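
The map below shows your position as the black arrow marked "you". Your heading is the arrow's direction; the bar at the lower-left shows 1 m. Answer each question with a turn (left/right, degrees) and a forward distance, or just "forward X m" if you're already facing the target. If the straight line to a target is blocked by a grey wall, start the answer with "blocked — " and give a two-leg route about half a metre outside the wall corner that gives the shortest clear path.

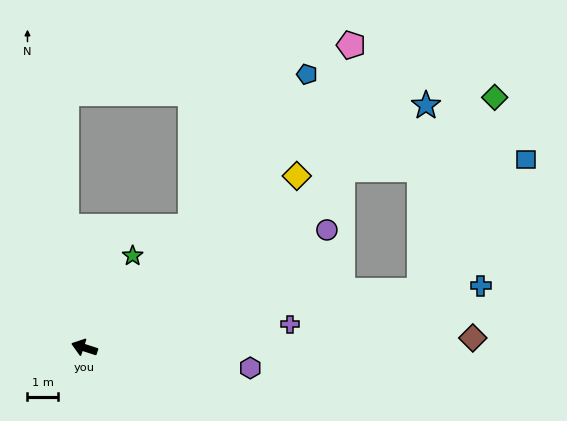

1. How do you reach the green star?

turn right 100°, forward 3.4 m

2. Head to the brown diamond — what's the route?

turn right 161°, forward 12.6 m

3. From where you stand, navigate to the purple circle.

turn right 136°, forward 8.8 m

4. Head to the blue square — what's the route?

blocked — turn right 127°, forward 10.2 m, then turn right 32°, forward 6.0 m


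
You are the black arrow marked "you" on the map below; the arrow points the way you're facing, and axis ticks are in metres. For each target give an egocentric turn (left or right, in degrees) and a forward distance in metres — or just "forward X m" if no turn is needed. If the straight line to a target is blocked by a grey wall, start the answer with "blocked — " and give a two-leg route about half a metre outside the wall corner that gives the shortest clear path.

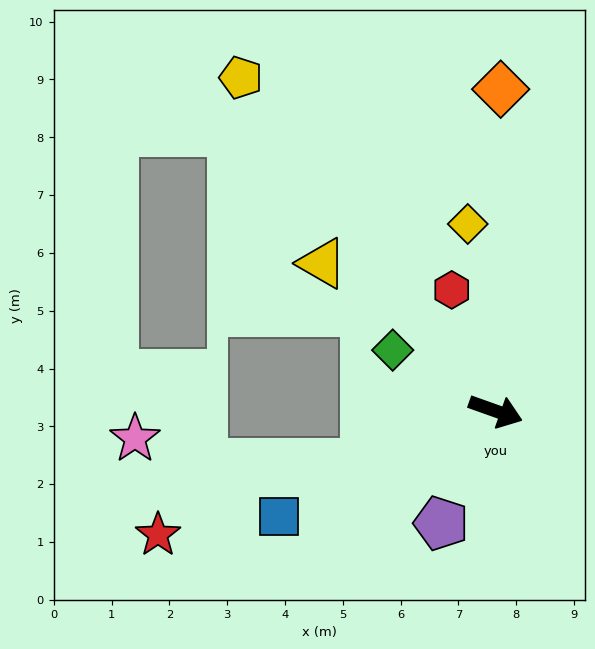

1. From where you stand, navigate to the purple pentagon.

turn right 96°, forward 2.2 m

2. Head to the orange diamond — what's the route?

turn left 109°, forward 5.6 m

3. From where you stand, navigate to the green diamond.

turn left 169°, forward 2.1 m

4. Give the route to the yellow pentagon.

turn left 147°, forward 7.3 m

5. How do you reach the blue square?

turn right 134°, forward 4.2 m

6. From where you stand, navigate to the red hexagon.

turn left 130°, forward 2.2 m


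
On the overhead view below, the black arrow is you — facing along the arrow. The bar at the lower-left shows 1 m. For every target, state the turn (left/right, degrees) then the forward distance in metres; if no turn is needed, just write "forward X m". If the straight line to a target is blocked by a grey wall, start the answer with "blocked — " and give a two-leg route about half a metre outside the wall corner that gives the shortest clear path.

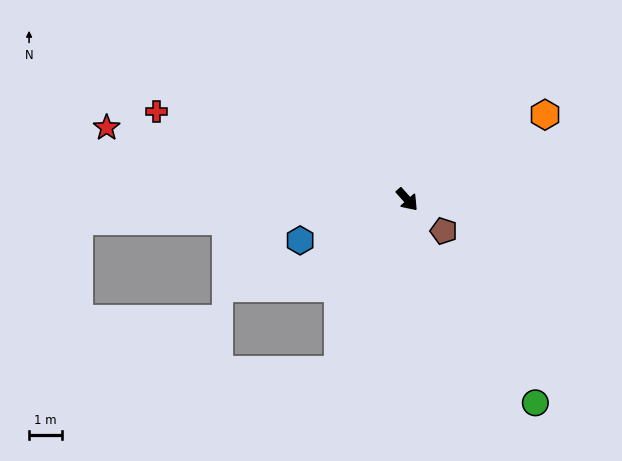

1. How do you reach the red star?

turn right 145°, forward 9.4 m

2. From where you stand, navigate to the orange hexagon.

turn left 80°, forward 4.9 m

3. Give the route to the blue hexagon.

turn right 111°, forward 3.5 m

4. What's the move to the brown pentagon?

turn left 7°, forward 1.5 m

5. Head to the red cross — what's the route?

turn right 151°, forward 8.1 m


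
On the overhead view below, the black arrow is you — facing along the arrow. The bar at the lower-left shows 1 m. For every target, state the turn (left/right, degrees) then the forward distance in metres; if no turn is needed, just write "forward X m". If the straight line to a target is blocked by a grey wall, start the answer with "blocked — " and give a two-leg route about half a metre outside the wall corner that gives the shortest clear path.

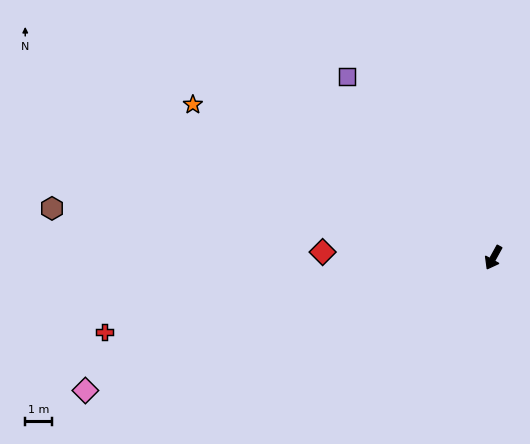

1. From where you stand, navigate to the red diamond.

turn right 63°, forward 6.3 m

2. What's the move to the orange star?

turn right 88°, forward 12.4 m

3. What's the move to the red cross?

turn right 50°, forward 14.5 m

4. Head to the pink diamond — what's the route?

turn right 43°, forward 15.7 m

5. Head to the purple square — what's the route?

turn right 112°, forward 8.5 m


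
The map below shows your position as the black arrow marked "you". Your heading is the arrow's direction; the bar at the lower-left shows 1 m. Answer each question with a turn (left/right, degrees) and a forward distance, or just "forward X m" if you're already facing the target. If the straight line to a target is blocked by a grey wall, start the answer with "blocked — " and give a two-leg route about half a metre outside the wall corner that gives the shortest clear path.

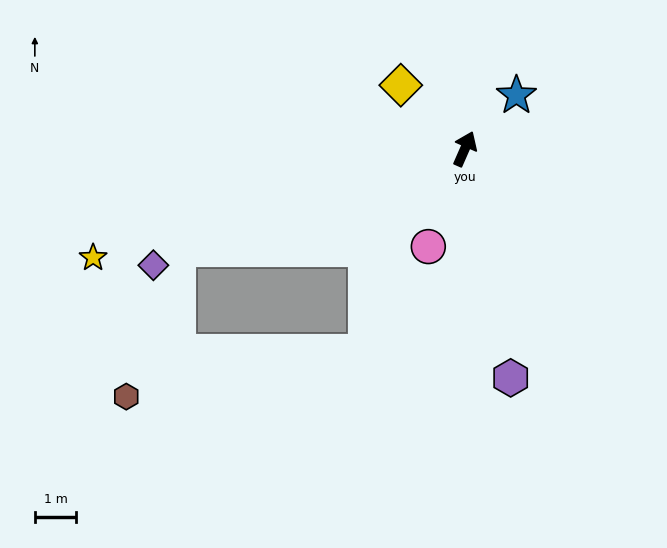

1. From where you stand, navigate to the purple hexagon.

turn right 145°, forward 5.6 m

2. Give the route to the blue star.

turn right 20°, forward 1.8 m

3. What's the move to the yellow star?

turn left 130°, forward 9.3 m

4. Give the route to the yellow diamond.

turn left 69°, forward 2.2 m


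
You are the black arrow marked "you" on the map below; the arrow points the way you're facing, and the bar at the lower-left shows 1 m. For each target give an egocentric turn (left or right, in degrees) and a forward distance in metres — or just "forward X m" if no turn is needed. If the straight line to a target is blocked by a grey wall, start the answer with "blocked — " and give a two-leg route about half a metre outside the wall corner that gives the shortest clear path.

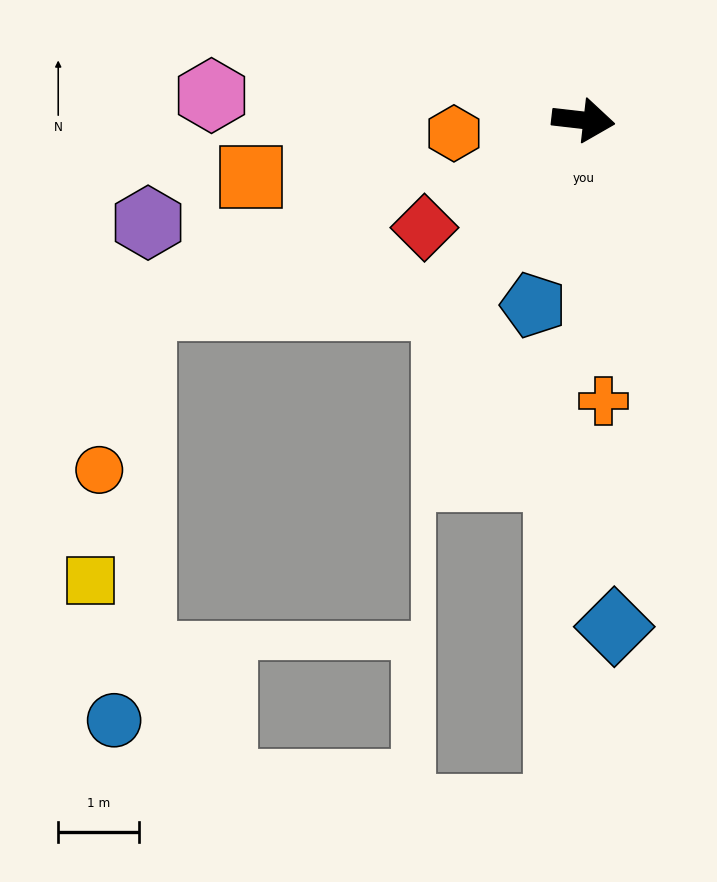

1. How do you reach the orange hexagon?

turn right 168°, forward 1.6 m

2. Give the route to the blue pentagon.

turn right 99°, forward 2.4 m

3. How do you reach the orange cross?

turn right 79°, forward 3.5 m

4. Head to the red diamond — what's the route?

turn right 139°, forward 2.4 m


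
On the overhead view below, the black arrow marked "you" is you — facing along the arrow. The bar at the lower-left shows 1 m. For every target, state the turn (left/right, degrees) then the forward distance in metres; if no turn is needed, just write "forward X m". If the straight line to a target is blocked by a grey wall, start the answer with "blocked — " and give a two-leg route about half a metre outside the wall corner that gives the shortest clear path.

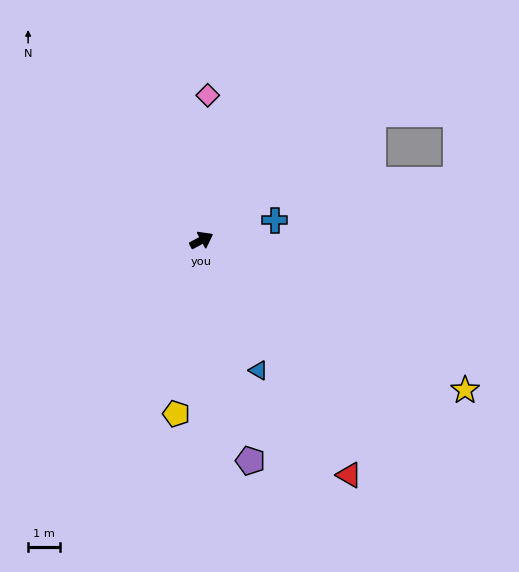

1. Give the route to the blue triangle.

turn right 95°, forward 4.5 m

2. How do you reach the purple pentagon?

turn right 106°, forward 7.1 m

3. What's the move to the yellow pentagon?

turn right 126°, forward 5.5 m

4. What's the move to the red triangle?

turn right 86°, forward 8.7 m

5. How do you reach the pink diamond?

turn left 59°, forward 4.6 m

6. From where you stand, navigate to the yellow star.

turn right 58°, forward 9.5 m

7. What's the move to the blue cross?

turn right 13°, forward 2.4 m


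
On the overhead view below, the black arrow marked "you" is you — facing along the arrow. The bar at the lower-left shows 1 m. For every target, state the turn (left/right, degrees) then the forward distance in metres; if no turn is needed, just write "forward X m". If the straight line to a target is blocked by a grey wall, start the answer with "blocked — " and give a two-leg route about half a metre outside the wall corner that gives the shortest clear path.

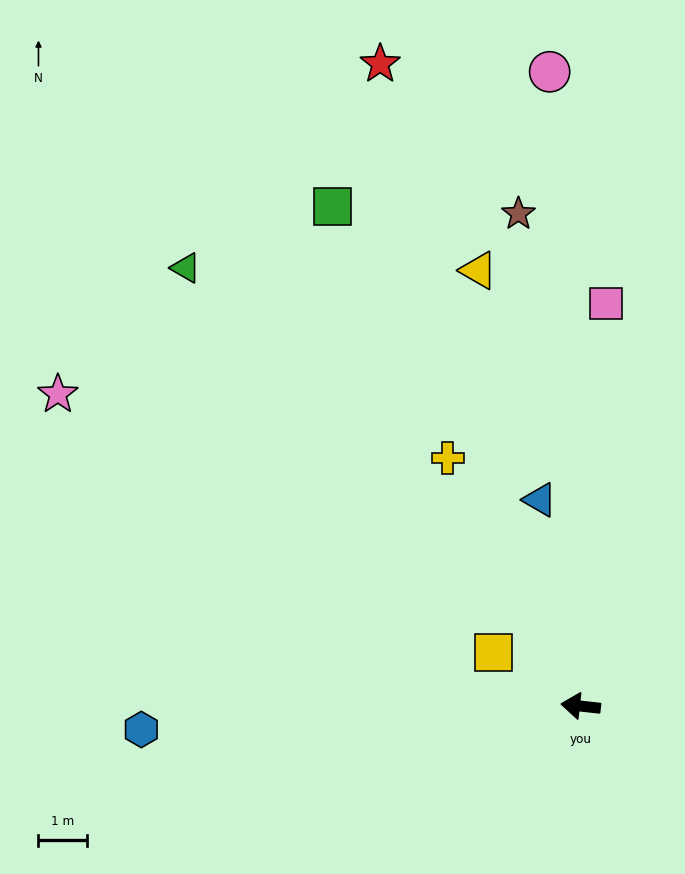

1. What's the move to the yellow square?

turn right 25°, forward 2.1 m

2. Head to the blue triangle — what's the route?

turn right 73°, forward 4.4 m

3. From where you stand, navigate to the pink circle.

turn right 81°, forward 13.2 m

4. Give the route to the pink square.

turn right 87°, forward 8.4 m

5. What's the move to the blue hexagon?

turn left 9°, forward 9.1 m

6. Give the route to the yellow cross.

turn right 56°, forward 5.8 m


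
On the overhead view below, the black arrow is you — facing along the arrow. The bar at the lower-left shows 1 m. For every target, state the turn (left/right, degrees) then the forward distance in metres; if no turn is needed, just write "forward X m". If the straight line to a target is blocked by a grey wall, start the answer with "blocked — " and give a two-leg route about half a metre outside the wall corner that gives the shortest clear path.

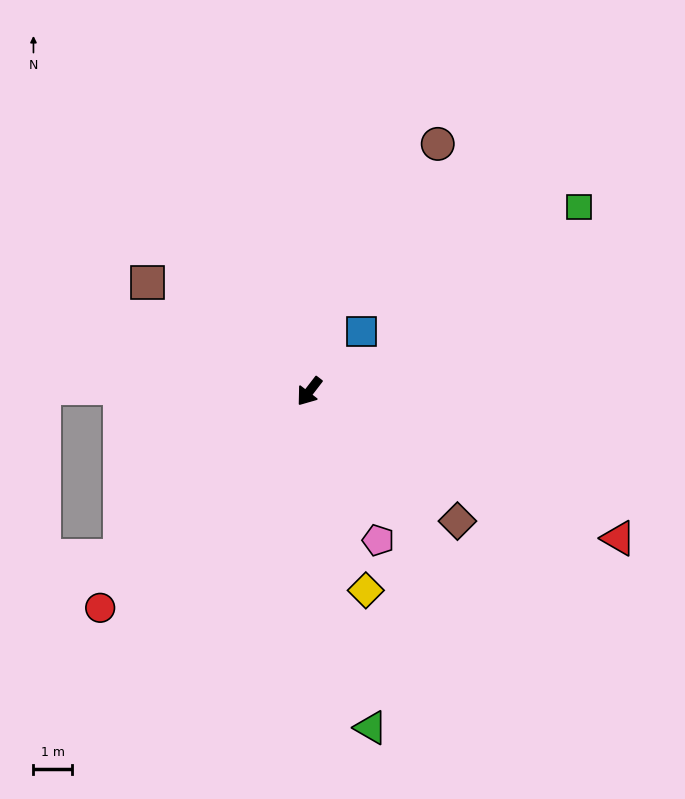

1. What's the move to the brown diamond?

turn left 86°, forward 5.0 m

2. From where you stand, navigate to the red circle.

turn right 6°, forward 7.7 m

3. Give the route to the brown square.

turn right 86°, forward 5.0 m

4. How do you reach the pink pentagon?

turn left 62°, forward 4.2 m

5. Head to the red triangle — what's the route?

turn left 102°, forward 8.8 m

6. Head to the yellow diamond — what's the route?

turn left 53°, forward 5.3 m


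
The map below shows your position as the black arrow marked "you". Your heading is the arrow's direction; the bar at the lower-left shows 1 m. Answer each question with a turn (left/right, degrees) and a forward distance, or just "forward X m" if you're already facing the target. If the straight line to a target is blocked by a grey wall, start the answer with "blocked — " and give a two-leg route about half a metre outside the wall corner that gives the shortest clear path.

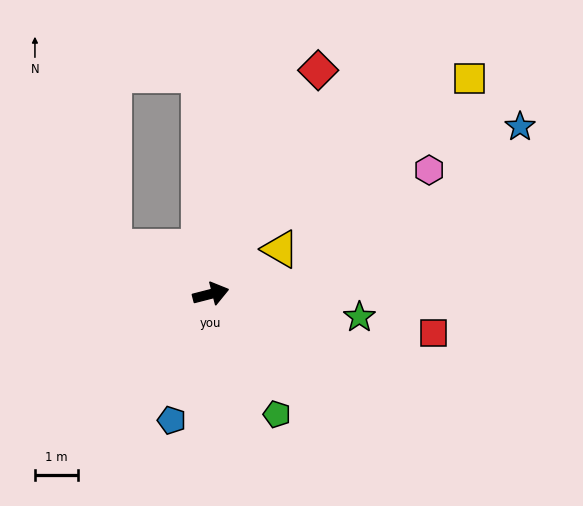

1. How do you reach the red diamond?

turn left 50°, forward 5.8 m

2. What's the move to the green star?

turn right 23°, forward 3.5 m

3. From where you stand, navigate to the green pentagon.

turn right 76°, forward 3.2 m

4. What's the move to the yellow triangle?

turn left 18°, forward 1.9 m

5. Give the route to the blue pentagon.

turn right 122°, forward 3.1 m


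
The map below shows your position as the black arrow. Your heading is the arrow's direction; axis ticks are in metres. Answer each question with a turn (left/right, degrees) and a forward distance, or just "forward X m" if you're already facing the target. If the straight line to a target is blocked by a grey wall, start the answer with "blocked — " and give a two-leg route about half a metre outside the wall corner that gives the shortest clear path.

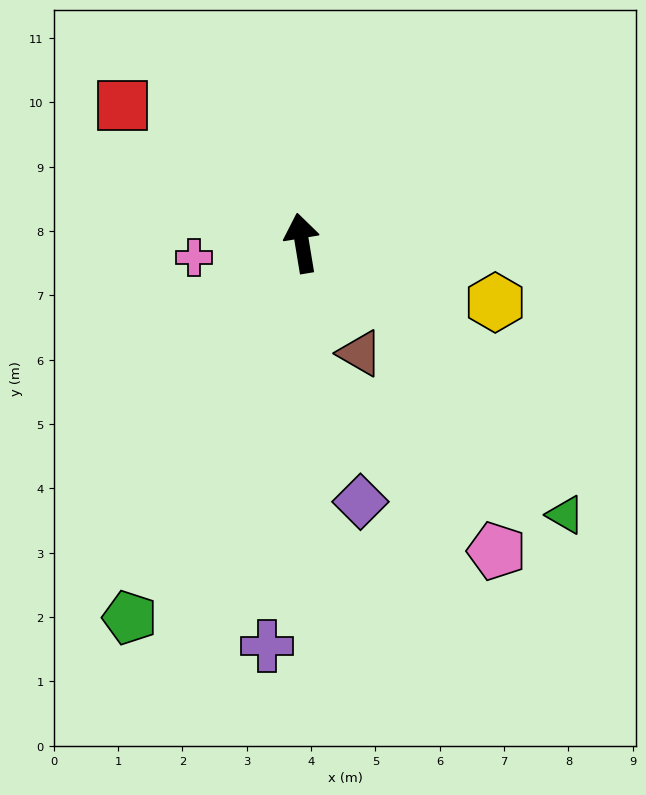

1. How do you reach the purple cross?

turn left 166°, forward 6.3 m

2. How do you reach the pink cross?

turn left 88°, forward 1.7 m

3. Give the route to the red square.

turn left 43°, forward 3.5 m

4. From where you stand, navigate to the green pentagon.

turn left 146°, forward 6.4 m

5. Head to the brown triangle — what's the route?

turn right 162°, forward 1.9 m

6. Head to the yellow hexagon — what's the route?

turn right 116°, forward 3.1 m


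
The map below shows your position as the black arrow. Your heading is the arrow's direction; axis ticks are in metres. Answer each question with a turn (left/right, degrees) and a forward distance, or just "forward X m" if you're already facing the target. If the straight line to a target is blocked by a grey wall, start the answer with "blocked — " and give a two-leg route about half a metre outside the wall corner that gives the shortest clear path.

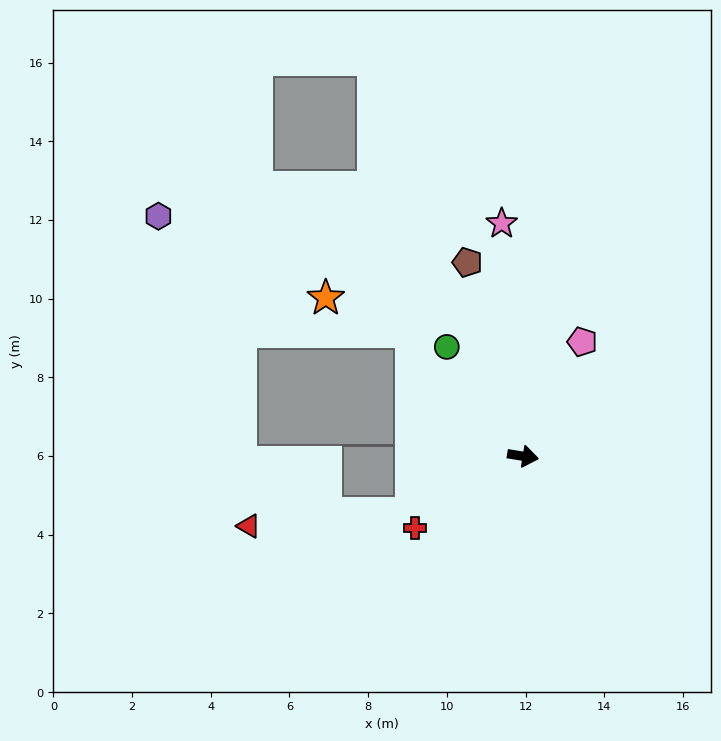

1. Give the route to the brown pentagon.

turn left 115°, forward 5.1 m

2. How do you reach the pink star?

turn left 104°, forward 5.9 m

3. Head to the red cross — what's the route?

turn right 137°, forward 3.3 m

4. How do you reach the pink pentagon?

turn left 72°, forward 3.3 m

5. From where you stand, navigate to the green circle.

turn left 134°, forward 3.4 m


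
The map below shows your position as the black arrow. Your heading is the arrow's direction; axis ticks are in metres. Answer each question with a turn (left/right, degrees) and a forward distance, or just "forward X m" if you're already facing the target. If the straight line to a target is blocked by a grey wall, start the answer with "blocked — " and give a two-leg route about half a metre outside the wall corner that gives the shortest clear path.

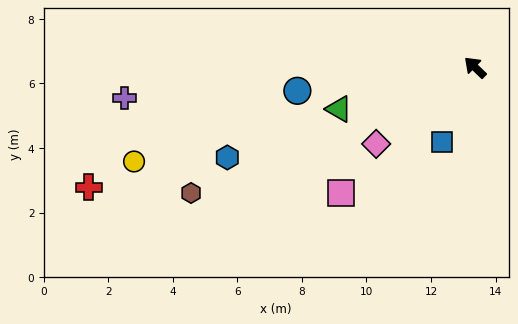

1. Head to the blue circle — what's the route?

turn left 51°, forward 5.6 m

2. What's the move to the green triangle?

turn left 61°, forward 4.4 m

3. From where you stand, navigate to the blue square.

turn left 110°, forward 2.5 m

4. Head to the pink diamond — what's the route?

turn left 82°, forward 3.9 m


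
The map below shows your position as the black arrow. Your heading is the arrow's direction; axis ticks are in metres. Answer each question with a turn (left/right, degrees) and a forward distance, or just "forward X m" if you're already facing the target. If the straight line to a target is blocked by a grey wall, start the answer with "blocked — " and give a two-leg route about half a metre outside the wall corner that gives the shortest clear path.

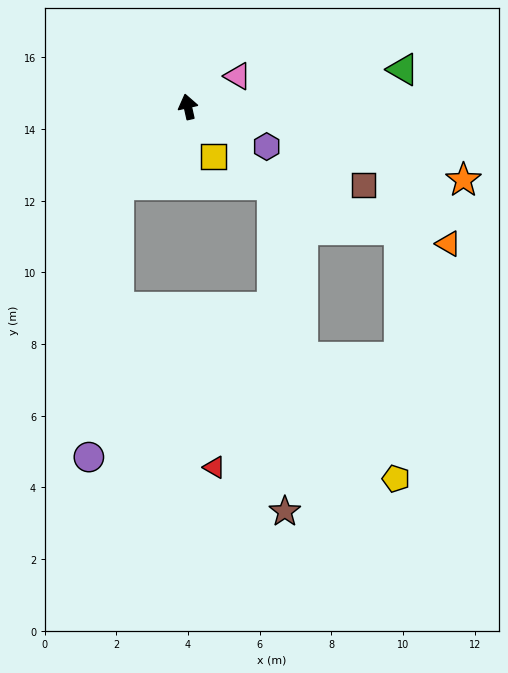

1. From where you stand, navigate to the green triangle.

turn right 93°, forward 6.1 m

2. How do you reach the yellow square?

turn right 166°, forward 1.6 m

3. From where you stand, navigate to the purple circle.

blocked — turn left 126°, forward 2.9 m, then turn left 35°, forward 7.6 m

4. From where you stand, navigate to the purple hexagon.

turn right 129°, forward 2.5 m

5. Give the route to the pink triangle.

turn right 71°, forward 1.6 m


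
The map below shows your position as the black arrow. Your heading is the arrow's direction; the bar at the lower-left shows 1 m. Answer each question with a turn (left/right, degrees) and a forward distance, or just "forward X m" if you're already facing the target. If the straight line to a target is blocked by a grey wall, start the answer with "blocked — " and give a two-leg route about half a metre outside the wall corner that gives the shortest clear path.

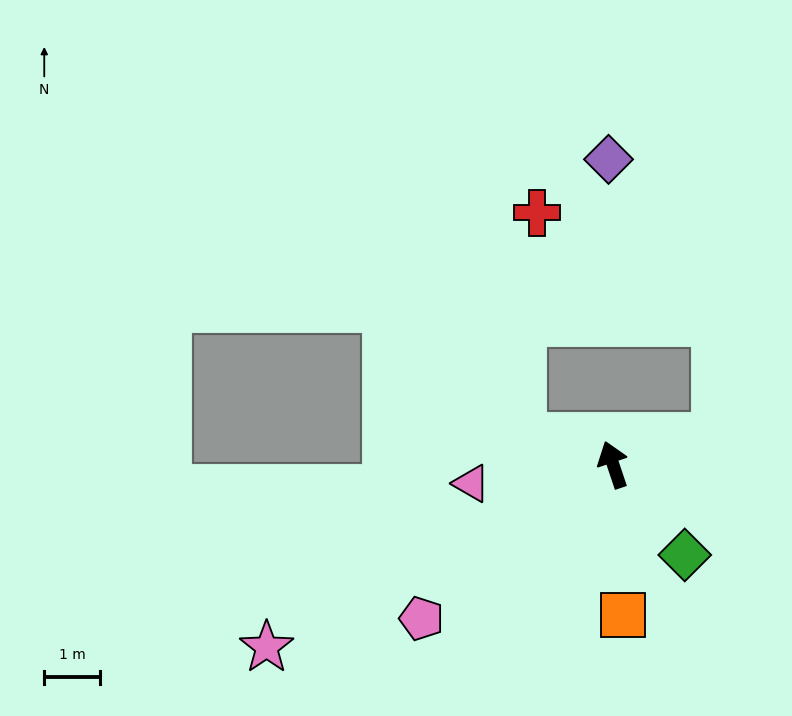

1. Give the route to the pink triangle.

turn left 79°, forward 2.6 m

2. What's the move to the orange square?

turn left 165°, forward 2.7 m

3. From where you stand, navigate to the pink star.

turn left 99°, forward 7.1 m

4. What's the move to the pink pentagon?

turn left 110°, forward 4.4 m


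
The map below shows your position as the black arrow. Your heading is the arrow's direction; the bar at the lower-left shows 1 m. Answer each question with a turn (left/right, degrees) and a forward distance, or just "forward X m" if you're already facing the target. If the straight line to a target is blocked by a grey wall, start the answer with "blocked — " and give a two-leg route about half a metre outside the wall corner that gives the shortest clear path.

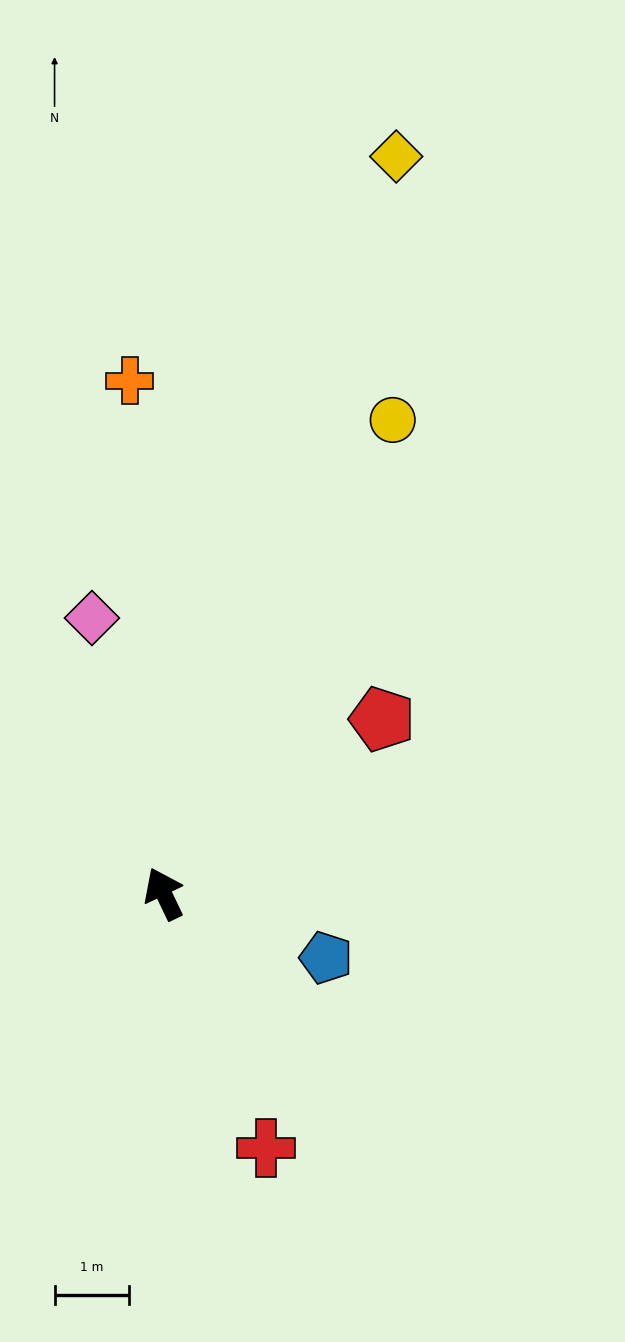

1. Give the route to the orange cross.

turn right 22°, forward 6.9 m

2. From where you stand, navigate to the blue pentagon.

turn right 137°, forward 2.3 m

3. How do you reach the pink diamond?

turn right 11°, forward 3.8 m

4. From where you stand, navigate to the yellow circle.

turn right 51°, forward 7.0 m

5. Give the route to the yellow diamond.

turn right 43°, forward 10.3 m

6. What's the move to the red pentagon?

turn right 77°, forward 3.7 m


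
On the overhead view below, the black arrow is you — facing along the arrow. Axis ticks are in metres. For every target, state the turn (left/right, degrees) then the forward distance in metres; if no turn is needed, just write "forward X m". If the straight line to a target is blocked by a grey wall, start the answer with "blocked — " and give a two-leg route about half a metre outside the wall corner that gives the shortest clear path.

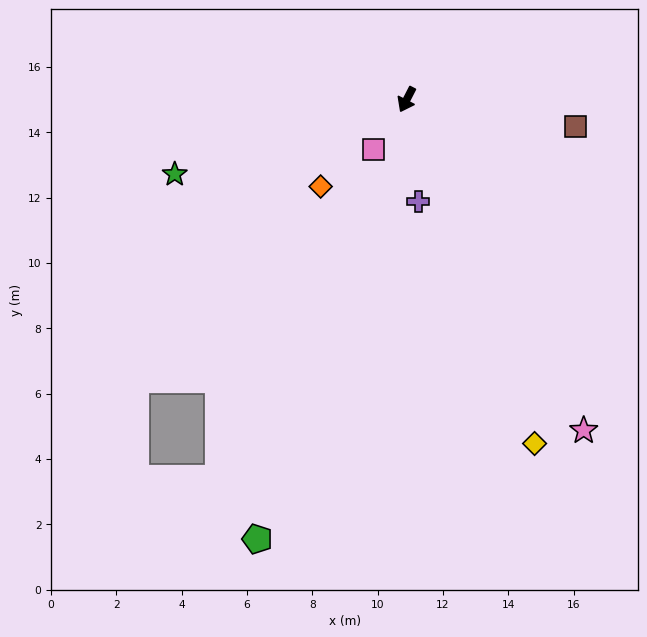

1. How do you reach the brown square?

turn left 108°, forward 5.2 m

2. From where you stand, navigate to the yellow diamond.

turn left 48°, forward 11.2 m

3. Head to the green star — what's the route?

turn right 45°, forward 7.5 m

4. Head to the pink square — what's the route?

turn right 6°, forward 1.8 m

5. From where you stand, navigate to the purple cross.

turn left 34°, forward 3.1 m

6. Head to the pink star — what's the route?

turn left 55°, forward 11.5 m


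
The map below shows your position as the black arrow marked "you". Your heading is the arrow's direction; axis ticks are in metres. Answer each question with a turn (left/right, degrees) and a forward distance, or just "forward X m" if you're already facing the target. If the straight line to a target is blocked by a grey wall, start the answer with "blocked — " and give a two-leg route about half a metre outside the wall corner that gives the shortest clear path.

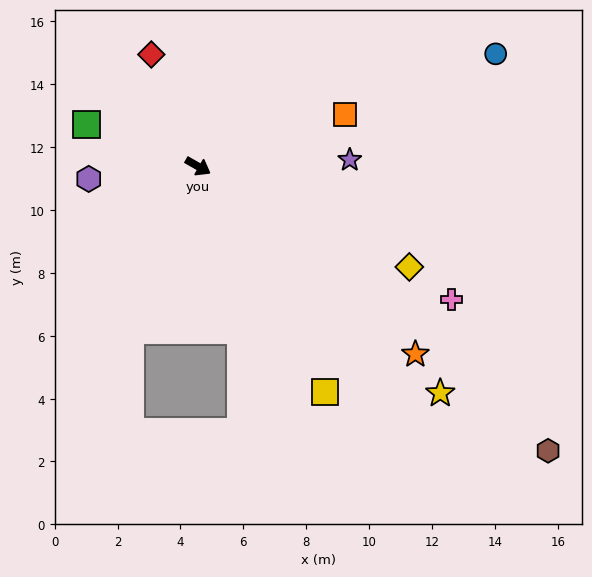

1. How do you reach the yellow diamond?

turn left 4°, forward 7.4 m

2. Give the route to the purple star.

turn left 32°, forward 4.8 m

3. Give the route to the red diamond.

turn left 142°, forward 3.9 m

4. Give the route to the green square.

turn right 171°, forward 3.8 m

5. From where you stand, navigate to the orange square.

turn left 49°, forward 5.0 m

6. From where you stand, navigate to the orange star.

turn right 11°, forward 9.1 m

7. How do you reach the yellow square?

turn right 31°, forward 8.2 m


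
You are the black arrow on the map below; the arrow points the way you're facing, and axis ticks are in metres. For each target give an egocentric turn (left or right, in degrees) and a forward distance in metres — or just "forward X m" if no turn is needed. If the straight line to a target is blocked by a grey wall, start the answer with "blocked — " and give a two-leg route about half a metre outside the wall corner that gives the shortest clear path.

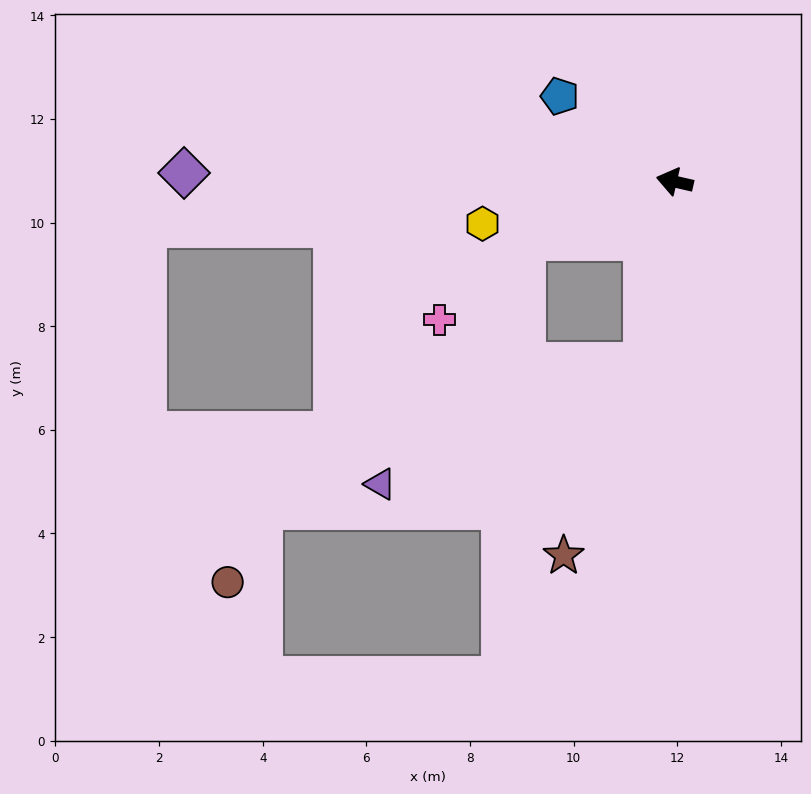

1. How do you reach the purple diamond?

turn left 12°, forward 9.5 m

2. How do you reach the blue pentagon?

turn right 24°, forward 2.8 m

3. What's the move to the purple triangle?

blocked — turn left 34°, forward 3.1 m, then turn left 39°, forward 5.5 m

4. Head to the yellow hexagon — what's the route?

turn left 25°, forward 3.8 m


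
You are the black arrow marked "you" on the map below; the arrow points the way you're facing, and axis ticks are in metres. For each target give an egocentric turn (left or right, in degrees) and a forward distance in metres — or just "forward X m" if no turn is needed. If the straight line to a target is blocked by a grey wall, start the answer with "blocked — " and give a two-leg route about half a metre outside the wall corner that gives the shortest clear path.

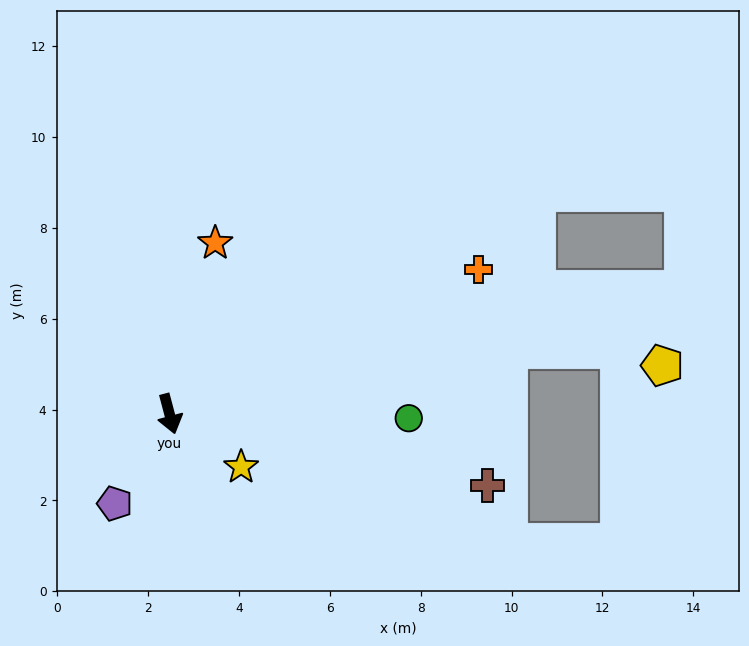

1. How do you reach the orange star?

turn left 150°, forward 3.9 m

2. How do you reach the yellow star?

turn left 39°, forward 2.0 m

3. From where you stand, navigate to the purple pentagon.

turn right 46°, forward 2.3 m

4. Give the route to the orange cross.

turn left 100°, forward 7.5 m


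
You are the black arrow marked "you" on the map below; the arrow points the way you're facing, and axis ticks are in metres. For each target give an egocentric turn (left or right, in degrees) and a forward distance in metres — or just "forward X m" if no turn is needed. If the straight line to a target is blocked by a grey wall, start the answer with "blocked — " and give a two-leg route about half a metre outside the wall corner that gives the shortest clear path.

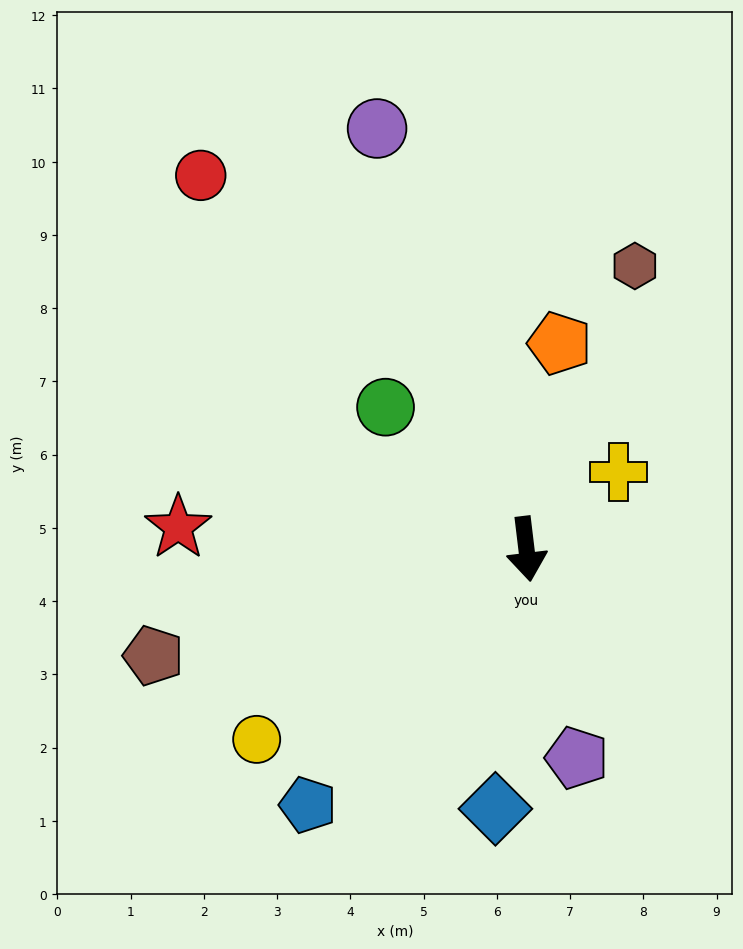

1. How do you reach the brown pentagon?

turn right 81°, forward 5.3 m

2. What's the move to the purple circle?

turn right 167°, forward 6.1 m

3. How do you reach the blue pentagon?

turn right 47°, forward 4.6 m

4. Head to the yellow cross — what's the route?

turn left 123°, forward 1.6 m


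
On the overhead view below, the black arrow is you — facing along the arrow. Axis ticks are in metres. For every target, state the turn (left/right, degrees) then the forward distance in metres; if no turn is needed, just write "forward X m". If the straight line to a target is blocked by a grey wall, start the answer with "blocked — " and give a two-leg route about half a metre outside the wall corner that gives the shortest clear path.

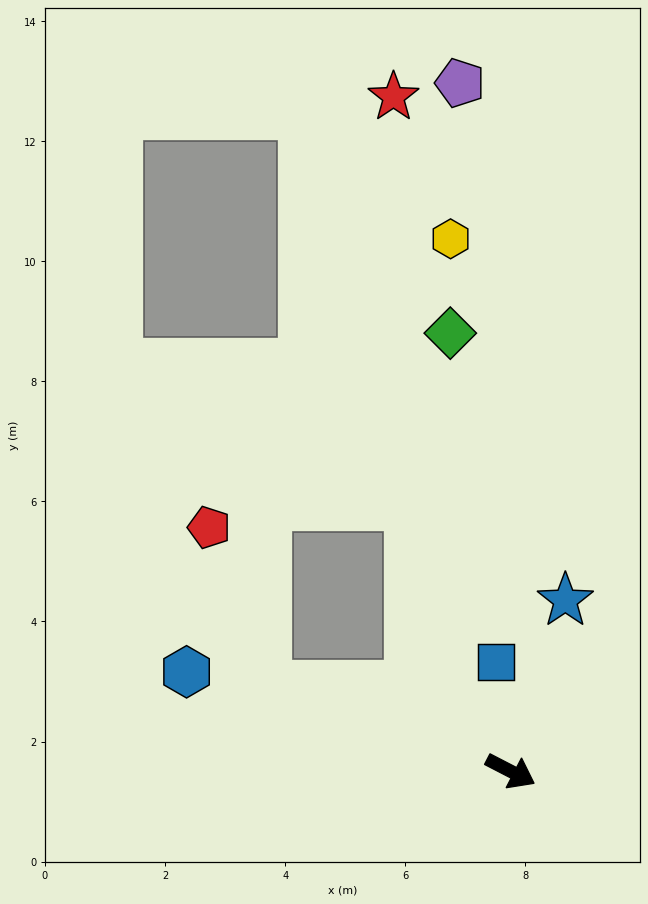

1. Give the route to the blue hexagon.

turn right 170°, forward 5.6 m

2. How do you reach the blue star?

turn left 100°, forward 3.0 m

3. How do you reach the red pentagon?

blocked — turn right 172°, forward 4.3 m, then turn right 51°, forward 2.8 m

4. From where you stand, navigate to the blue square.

turn left 125°, forward 1.8 m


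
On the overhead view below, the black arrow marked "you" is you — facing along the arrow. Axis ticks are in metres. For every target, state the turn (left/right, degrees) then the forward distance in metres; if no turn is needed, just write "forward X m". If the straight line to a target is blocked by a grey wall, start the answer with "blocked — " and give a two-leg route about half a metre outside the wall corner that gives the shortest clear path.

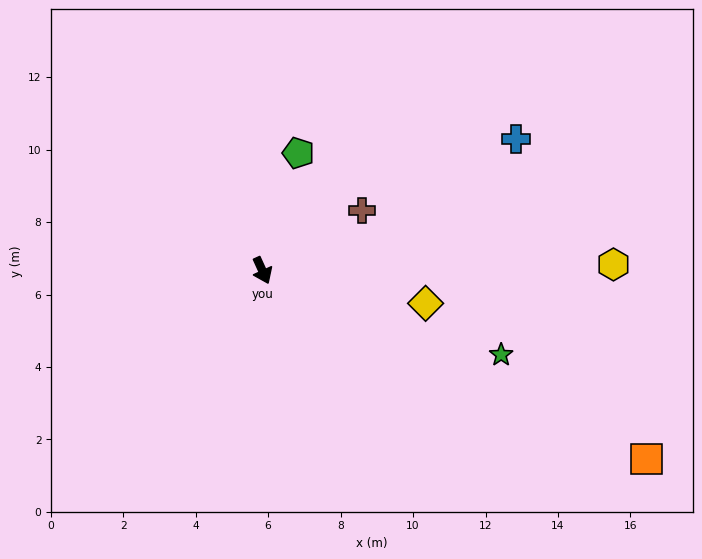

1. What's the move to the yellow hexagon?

turn left 67°, forward 9.7 m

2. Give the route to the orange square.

turn left 39°, forward 11.8 m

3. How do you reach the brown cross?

turn left 97°, forward 3.2 m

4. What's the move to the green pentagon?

turn left 139°, forward 3.4 m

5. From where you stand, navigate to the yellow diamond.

turn left 54°, forward 4.6 m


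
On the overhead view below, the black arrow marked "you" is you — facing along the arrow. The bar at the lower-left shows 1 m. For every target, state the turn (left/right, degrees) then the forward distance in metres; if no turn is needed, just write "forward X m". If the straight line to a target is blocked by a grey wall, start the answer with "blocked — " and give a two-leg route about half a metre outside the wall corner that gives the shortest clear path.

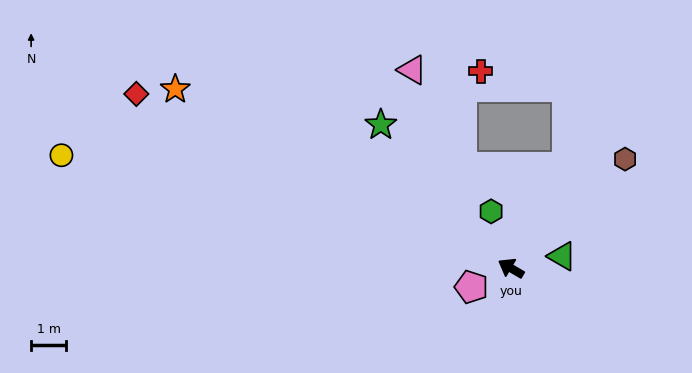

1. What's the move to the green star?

turn right 17°, forward 5.5 m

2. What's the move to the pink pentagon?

turn left 56°, forward 1.2 m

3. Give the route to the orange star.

turn left 2°, forward 10.8 m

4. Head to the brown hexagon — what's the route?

turn right 106°, forward 4.5 m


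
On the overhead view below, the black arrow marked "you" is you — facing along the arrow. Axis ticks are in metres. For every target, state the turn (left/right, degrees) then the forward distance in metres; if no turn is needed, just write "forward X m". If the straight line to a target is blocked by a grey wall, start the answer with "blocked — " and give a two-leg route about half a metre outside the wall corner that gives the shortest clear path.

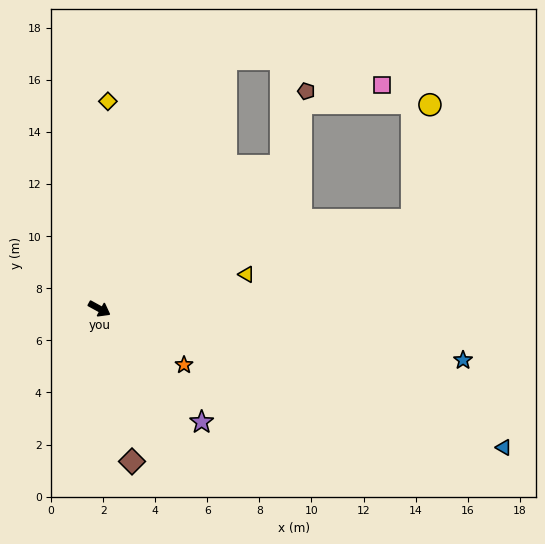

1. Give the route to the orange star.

turn right 5°, forward 3.9 m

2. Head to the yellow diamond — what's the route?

turn left 116°, forward 8.0 m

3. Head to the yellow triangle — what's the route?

turn left 42°, forward 5.8 m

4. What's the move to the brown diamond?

turn right 49°, forward 6.0 m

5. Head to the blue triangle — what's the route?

turn left 10°, forward 16.4 m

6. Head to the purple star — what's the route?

turn right 19°, forward 5.9 m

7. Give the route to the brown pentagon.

blocked — turn left 67°, forward 8.9 m, then turn left 33°, forward 3.0 m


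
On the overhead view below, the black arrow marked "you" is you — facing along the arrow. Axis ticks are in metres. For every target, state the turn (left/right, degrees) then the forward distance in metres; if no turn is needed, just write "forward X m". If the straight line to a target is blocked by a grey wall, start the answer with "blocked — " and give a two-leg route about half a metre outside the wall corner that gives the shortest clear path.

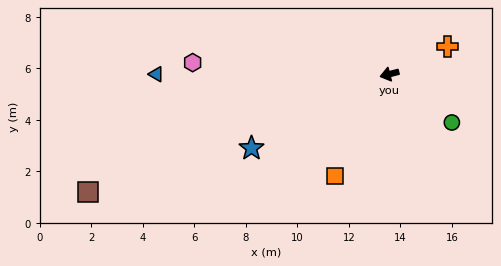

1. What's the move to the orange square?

turn left 48°, forward 4.5 m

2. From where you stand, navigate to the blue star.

turn left 14°, forward 6.1 m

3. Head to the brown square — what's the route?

turn left 7°, forward 12.6 m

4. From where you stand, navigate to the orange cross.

turn right 169°, forward 2.5 m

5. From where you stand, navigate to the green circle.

turn left 128°, forward 3.1 m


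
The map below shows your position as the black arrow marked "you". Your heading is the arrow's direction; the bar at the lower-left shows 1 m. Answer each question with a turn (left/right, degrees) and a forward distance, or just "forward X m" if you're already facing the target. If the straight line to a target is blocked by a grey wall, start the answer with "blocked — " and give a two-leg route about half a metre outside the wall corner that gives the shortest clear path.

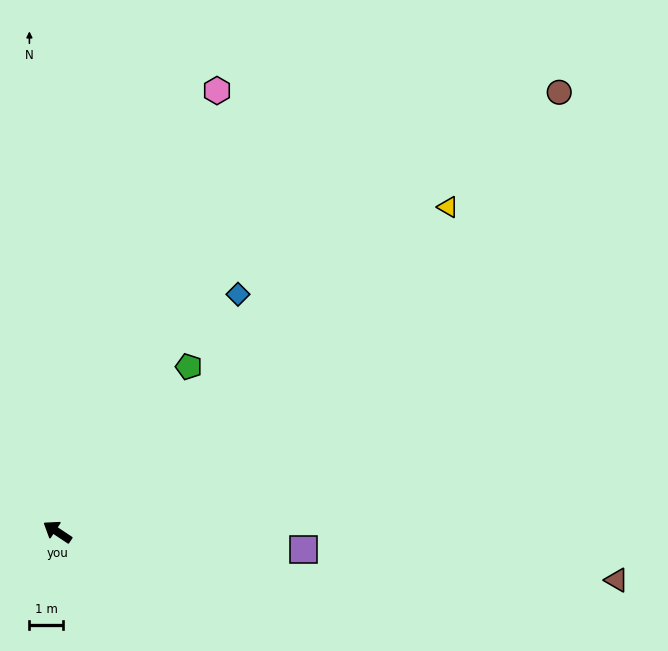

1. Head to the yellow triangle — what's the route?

turn right 107°, forward 15.3 m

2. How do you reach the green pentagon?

turn right 95°, forward 6.4 m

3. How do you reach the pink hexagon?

turn right 76°, forward 14.1 m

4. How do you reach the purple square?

turn right 150°, forward 7.4 m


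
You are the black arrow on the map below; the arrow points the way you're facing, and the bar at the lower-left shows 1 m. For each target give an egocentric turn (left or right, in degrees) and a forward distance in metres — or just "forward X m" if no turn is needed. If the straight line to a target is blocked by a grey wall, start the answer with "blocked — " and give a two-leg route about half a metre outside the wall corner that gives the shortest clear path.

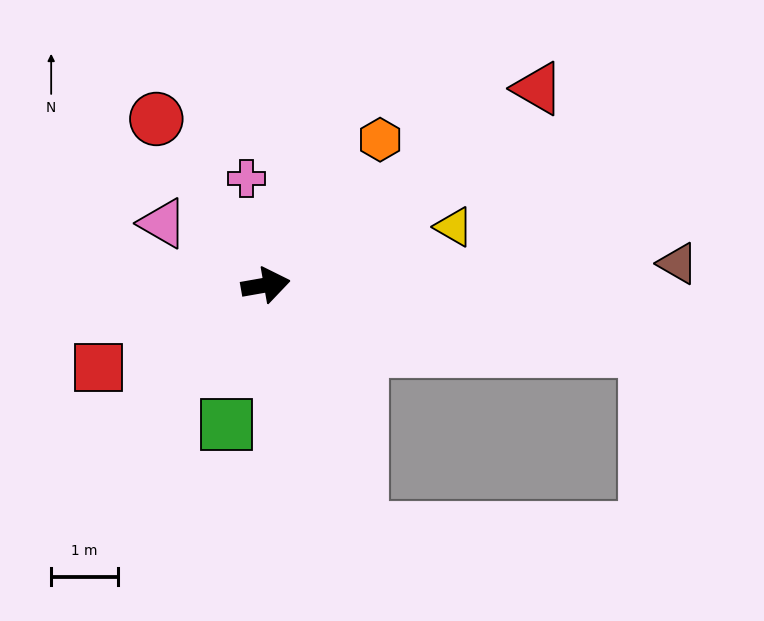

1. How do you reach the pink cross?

turn left 90°, forward 1.6 m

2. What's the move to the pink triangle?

turn left 139°, forward 1.8 m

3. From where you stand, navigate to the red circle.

turn left 113°, forward 3.0 m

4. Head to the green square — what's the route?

turn right 116°, forward 2.2 m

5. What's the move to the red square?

turn right 164°, forward 2.8 m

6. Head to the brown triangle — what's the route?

turn right 7°, forward 6.2 m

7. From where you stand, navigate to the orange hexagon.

turn left 42°, forward 2.8 m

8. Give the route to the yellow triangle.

turn left 7°, forward 2.9 m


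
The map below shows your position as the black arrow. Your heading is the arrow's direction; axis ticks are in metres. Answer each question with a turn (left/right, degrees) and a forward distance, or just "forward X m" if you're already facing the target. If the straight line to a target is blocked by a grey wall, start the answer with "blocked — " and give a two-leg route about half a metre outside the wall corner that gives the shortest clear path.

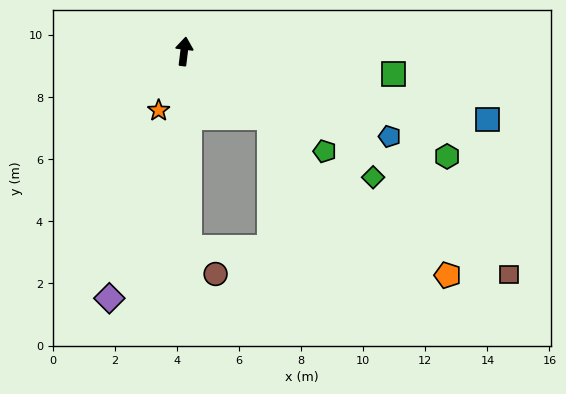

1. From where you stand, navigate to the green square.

turn right 89°, forward 6.8 m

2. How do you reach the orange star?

turn left 164°, forward 2.1 m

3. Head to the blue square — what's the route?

turn right 96°, forward 10.0 m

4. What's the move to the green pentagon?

turn right 118°, forward 5.6 m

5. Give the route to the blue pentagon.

turn right 106°, forward 7.2 m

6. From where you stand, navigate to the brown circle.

blocked — turn right 172°, forward 6.3 m, then turn left 44°, forward 1.2 m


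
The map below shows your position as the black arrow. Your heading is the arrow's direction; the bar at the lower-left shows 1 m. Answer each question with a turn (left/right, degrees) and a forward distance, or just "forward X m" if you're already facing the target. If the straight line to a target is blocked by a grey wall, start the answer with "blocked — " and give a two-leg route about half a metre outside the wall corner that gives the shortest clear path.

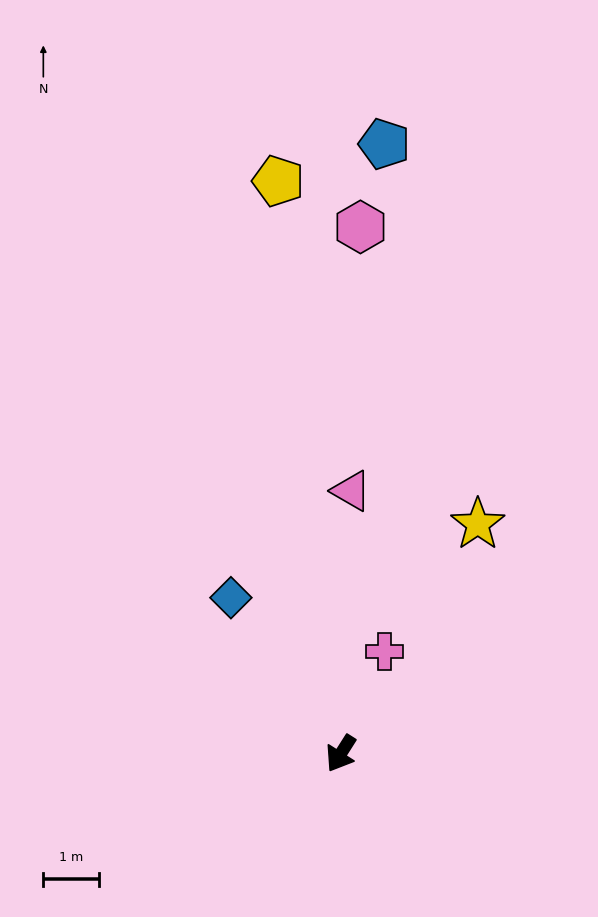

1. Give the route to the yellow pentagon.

turn right 141°, forward 10.4 m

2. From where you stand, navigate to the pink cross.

turn right 171°, forward 2.0 m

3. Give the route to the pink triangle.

turn right 150°, forward 4.7 m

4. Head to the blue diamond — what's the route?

turn right 113°, forward 3.4 m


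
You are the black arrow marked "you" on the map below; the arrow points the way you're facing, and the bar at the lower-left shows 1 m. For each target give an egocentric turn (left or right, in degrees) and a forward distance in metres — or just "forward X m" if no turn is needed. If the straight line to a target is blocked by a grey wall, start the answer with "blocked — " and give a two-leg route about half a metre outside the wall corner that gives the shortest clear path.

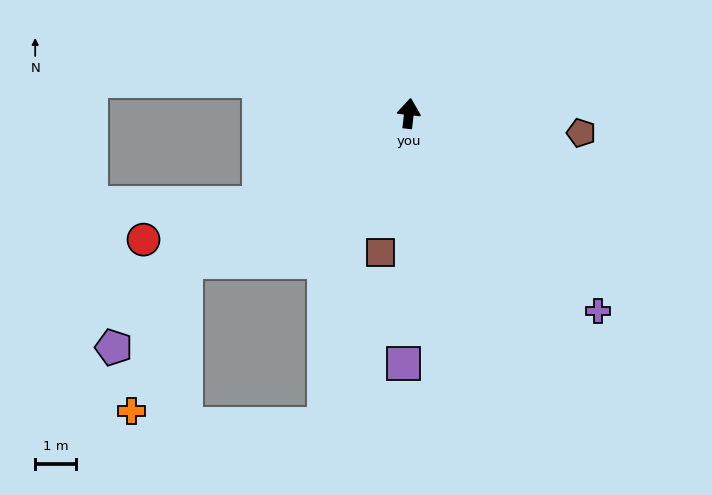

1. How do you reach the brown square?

turn left 175°, forward 3.5 m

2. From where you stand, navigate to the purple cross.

turn right 130°, forward 6.7 m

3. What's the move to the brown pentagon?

turn right 90°, forward 4.2 m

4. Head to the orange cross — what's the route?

blocked — turn left 130°, forward 6.5 m, then turn left 37°, forward 3.9 m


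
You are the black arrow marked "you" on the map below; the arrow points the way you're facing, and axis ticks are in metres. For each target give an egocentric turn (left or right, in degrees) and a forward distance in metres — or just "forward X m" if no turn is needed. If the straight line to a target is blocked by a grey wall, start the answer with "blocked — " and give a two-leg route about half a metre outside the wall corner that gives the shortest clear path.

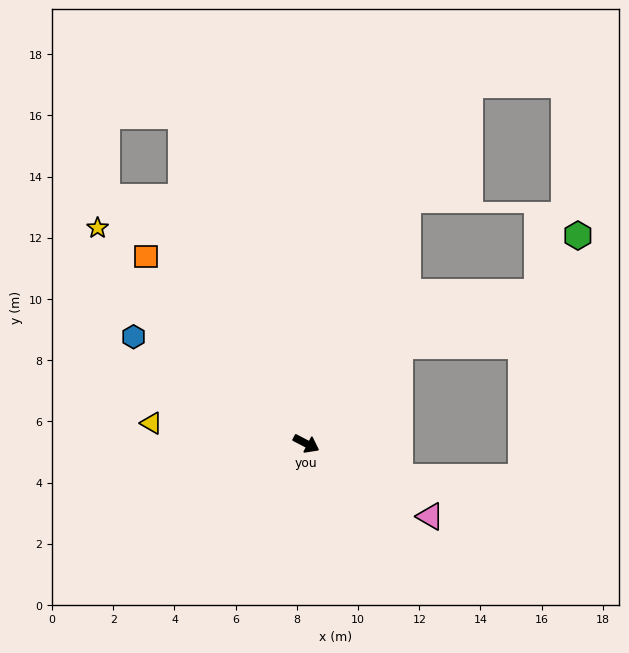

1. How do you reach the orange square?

turn left 158°, forward 8.1 m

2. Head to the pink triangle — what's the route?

turn right 3°, forward 4.7 m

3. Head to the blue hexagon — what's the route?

turn left 176°, forward 6.6 m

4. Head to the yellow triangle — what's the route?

turn right 160°, forward 5.1 m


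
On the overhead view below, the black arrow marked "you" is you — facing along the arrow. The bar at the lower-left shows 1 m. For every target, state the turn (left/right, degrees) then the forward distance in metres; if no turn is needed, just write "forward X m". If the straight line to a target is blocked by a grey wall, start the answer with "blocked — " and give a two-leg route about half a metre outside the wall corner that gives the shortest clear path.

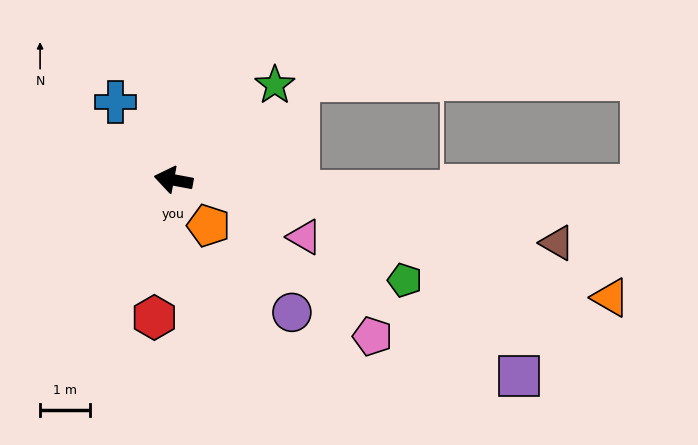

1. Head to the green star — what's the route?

turn right 126°, forward 2.8 m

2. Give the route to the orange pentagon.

turn left 138°, forward 1.1 m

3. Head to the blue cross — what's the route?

turn right 43°, forward 1.9 m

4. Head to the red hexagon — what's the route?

turn left 93°, forward 2.8 m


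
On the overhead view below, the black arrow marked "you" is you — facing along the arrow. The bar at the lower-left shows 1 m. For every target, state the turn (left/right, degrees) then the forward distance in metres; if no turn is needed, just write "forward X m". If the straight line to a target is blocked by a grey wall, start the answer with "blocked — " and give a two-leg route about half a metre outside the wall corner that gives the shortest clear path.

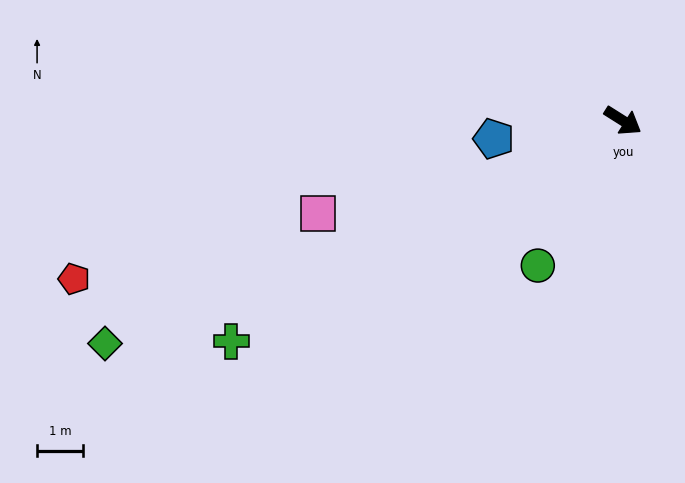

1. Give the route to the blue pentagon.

turn right 140°, forward 2.8 m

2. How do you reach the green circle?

turn right 88°, forward 3.6 m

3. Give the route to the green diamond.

turn right 124°, forward 12.2 m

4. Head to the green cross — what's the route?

turn right 118°, forward 9.7 m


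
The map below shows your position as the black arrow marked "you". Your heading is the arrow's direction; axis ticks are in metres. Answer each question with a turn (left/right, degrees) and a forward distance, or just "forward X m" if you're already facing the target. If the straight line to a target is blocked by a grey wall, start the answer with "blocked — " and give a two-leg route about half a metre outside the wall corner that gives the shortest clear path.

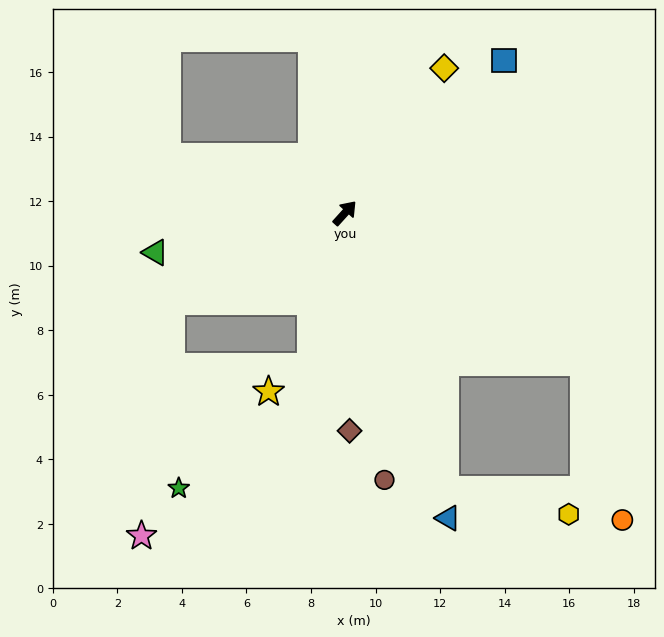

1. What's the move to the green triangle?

turn left 144°, forward 6.0 m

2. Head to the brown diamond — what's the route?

turn right 137°, forward 6.8 m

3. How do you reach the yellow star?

blocked — turn right 151°, forward 4.9 m, then turn right 46°, forward 1.5 m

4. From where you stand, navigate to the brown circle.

turn right 129°, forward 8.4 m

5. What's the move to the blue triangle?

turn right 119°, forward 10.0 m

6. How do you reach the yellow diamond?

turn left 8°, forward 5.4 m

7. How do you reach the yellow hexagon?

blocked — turn right 118°, forward 9.1 m, then turn left 59°, forward 3.9 m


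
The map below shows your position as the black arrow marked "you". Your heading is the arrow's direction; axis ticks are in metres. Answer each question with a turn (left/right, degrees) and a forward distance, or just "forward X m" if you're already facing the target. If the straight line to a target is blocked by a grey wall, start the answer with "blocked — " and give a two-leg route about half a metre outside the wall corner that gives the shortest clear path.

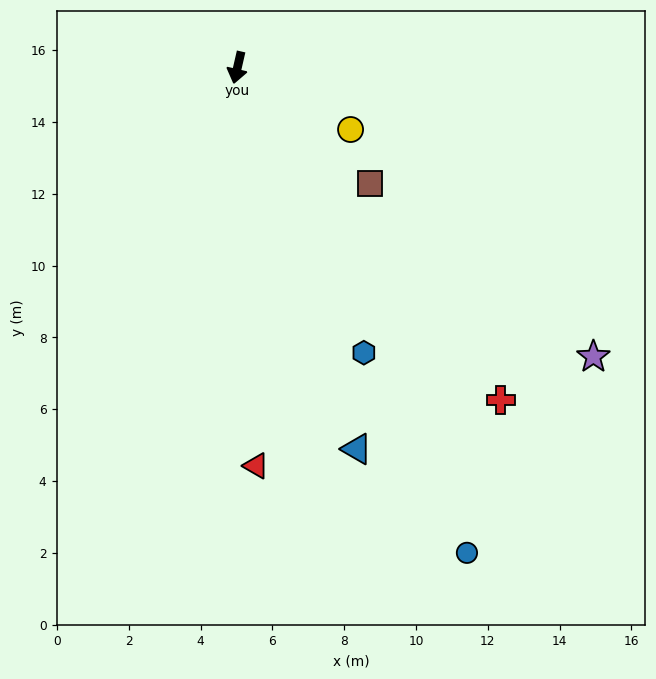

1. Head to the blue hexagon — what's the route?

turn left 37°, forward 8.7 m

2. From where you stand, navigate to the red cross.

turn left 51°, forward 11.8 m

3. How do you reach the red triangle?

turn left 16°, forward 11.1 m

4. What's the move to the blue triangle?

turn left 30°, forward 11.1 m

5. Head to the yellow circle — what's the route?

turn left 74°, forward 3.6 m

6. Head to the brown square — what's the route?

turn left 62°, forward 4.9 m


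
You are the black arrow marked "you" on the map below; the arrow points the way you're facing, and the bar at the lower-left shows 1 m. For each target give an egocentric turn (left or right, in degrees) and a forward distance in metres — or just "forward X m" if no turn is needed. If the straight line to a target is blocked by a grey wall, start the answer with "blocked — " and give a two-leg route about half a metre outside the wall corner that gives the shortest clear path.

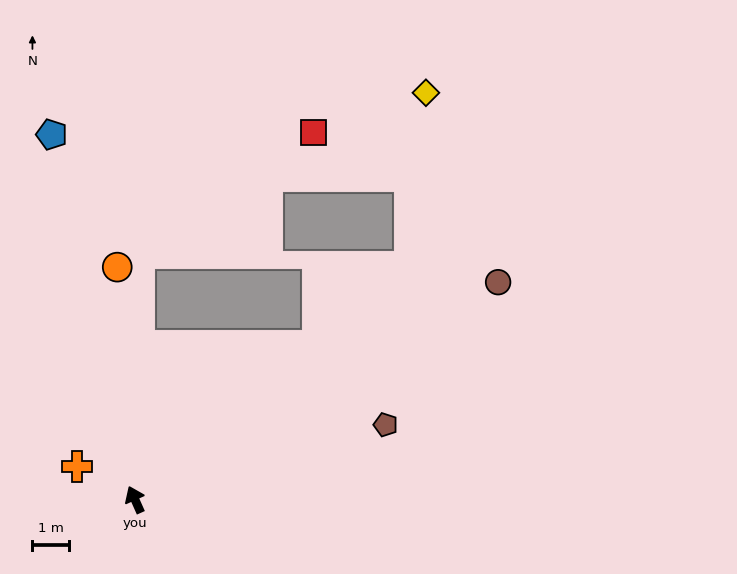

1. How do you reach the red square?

blocked — turn right 25°, forward 6.8 m, then turn right 54°, forward 5.8 m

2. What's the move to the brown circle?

turn right 83°, forward 11.7 m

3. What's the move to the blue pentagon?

turn right 11°, forward 10.3 m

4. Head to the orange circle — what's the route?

turn right 20°, forward 6.4 m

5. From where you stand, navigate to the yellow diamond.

blocked — turn right 74°, forward 9.9 m, then turn left 45°, forward 4.8 m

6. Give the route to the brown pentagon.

turn right 97°, forward 7.2 m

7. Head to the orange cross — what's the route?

turn left 36°, forward 1.8 m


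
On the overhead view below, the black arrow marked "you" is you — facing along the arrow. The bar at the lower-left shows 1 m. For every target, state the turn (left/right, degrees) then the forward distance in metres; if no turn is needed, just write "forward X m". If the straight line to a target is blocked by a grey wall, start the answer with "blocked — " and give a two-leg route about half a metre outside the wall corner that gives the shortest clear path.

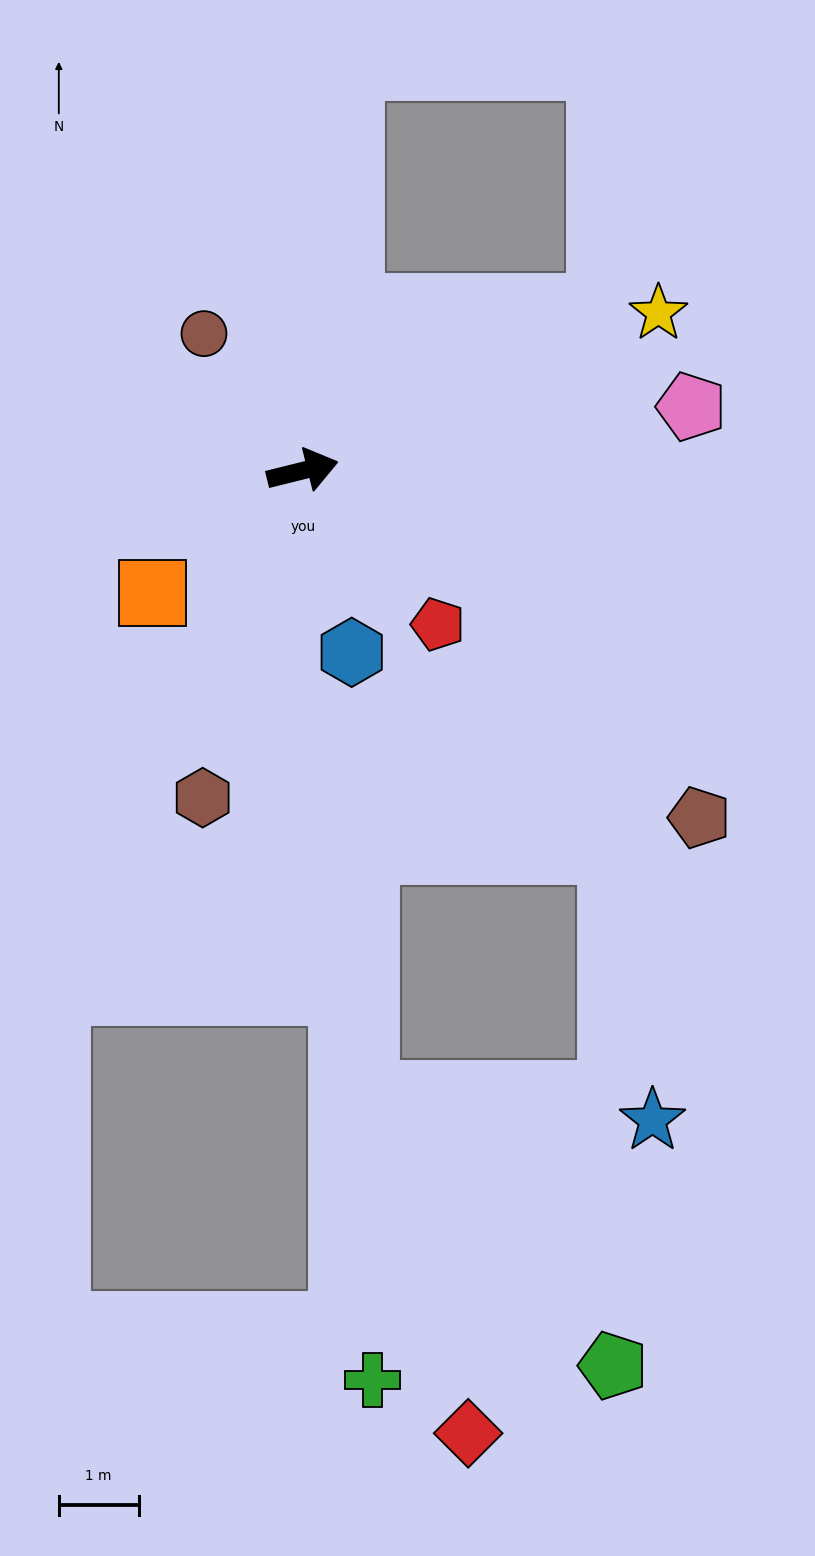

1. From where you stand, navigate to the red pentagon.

turn right 63°, forward 2.6 m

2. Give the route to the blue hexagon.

turn right 89°, forward 2.4 m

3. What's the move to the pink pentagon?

turn right 5°, forward 4.9 m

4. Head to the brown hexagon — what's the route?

turn right 121°, forward 4.3 m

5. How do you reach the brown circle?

turn left 112°, forward 2.1 m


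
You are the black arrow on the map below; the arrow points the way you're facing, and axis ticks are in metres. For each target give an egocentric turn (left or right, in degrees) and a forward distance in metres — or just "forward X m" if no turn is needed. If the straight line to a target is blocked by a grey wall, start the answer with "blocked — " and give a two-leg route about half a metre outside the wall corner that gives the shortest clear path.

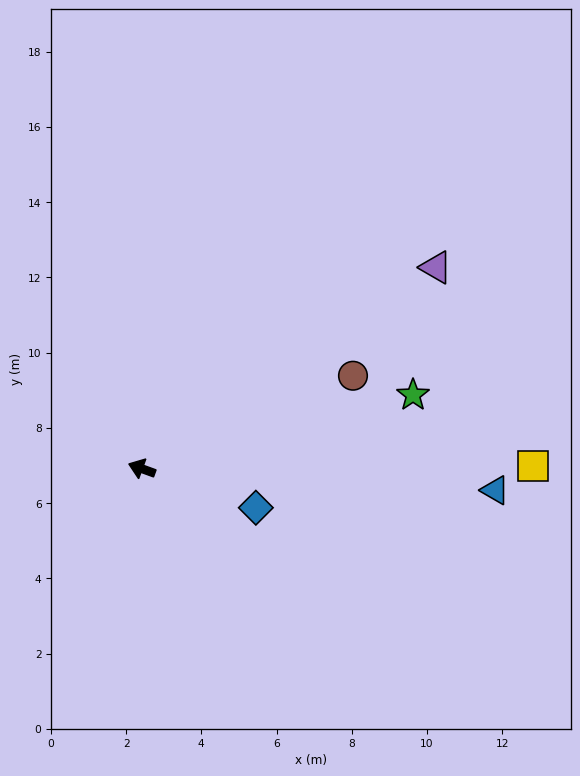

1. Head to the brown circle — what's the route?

turn right 136°, forward 6.1 m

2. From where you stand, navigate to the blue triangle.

turn right 163°, forward 9.4 m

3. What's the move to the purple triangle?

turn right 126°, forward 9.5 m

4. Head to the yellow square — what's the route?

turn right 160°, forward 10.4 m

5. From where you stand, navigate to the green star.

turn right 145°, forward 7.5 m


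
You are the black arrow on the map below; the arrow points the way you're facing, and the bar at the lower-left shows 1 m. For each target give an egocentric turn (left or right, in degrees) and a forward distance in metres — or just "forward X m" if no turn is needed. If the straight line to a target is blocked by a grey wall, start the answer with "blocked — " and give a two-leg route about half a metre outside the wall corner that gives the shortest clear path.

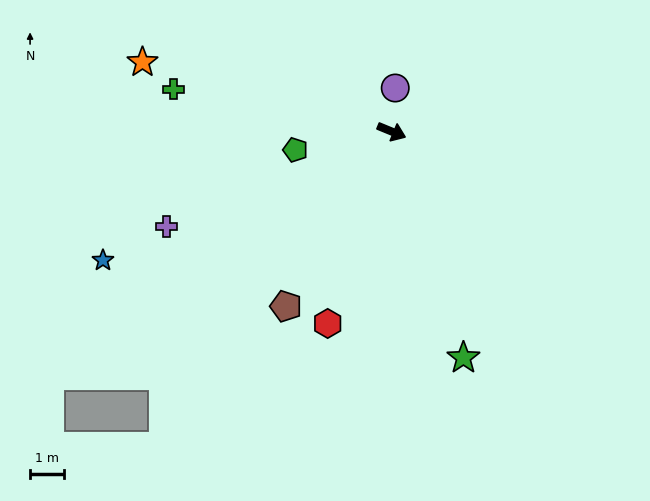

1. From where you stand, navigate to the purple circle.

turn left 108°, forward 1.3 m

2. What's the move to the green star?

turn right 50°, forward 7.1 m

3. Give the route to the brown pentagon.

turn right 99°, forward 6.1 m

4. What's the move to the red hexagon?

turn right 86°, forward 6.0 m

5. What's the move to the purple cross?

turn right 135°, forward 7.3 m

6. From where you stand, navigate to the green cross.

turn right 169°, forward 6.6 m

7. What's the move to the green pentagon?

turn right 147°, forward 2.9 m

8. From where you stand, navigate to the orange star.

turn right 173°, forward 7.7 m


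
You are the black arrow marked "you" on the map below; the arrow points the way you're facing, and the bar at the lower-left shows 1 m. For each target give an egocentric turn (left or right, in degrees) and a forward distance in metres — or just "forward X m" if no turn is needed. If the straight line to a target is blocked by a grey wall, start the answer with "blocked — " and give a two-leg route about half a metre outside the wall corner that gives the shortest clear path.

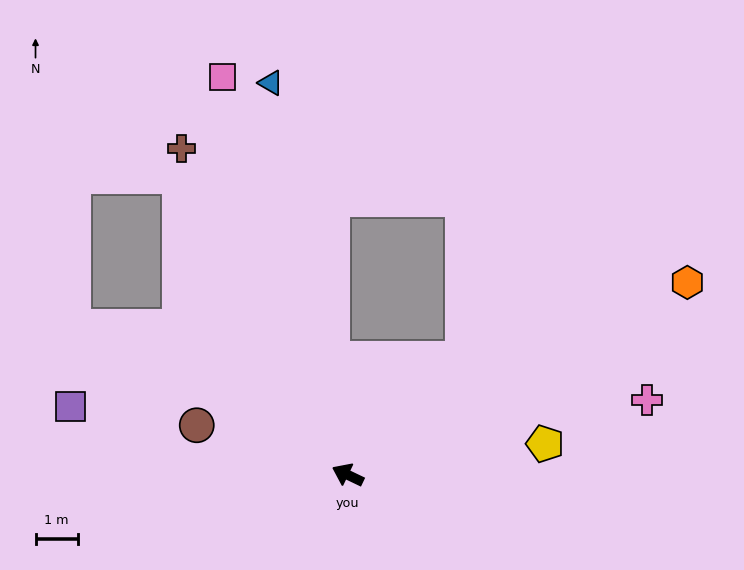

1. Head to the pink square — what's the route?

turn right 47°, forward 9.9 m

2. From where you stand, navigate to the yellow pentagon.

turn right 145°, forward 4.7 m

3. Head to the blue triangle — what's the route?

turn right 53°, forward 9.5 m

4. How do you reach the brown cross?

turn right 37°, forward 8.7 m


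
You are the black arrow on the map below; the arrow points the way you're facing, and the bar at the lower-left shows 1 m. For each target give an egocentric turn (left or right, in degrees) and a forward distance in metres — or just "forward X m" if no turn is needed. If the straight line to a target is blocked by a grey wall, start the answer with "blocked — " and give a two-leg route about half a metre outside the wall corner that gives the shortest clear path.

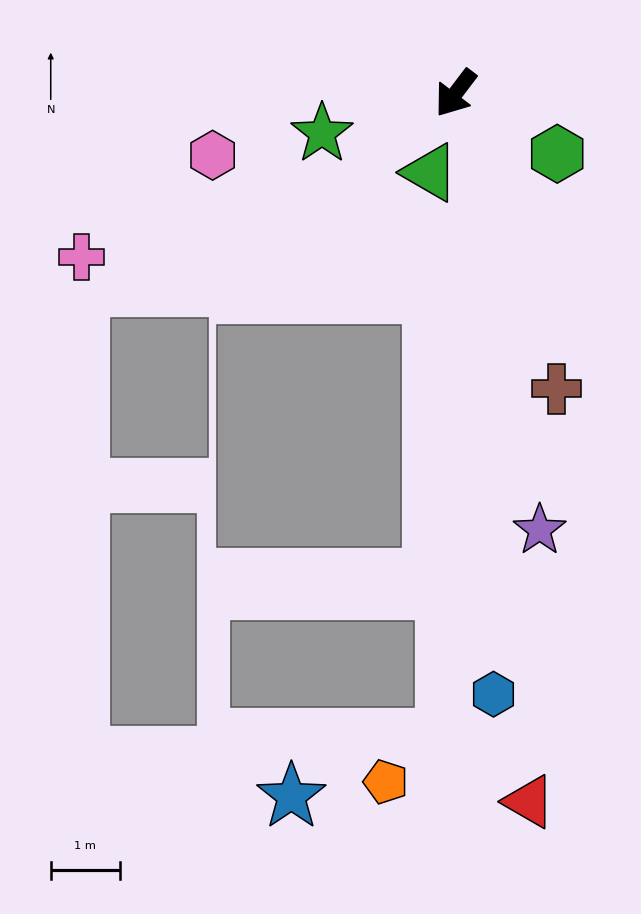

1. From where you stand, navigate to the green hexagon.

turn left 96°, forward 1.7 m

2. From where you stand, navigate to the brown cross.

turn left 56°, forward 4.5 m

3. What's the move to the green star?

turn right 36°, forward 2.0 m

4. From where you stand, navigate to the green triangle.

turn left 19°, forward 1.2 m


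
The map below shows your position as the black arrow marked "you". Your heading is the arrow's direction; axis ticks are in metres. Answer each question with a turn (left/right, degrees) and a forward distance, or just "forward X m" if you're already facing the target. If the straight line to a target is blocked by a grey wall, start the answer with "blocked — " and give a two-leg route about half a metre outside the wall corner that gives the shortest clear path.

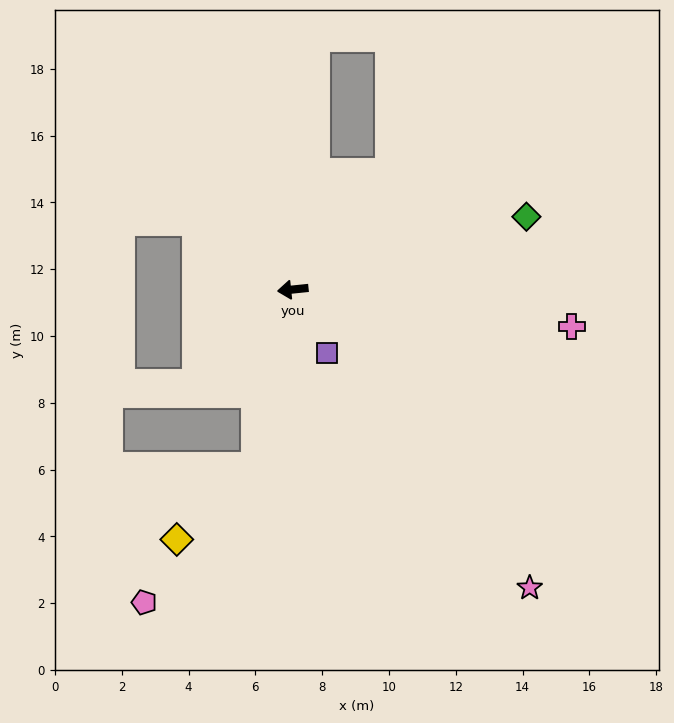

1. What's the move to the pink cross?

turn left 167°, forward 8.4 m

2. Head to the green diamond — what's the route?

turn right 169°, forward 7.3 m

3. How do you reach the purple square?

turn left 113°, forward 2.2 m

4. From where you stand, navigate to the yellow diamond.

blocked — turn left 72°, forward 5.4 m, then turn right 35°, forward 3.2 m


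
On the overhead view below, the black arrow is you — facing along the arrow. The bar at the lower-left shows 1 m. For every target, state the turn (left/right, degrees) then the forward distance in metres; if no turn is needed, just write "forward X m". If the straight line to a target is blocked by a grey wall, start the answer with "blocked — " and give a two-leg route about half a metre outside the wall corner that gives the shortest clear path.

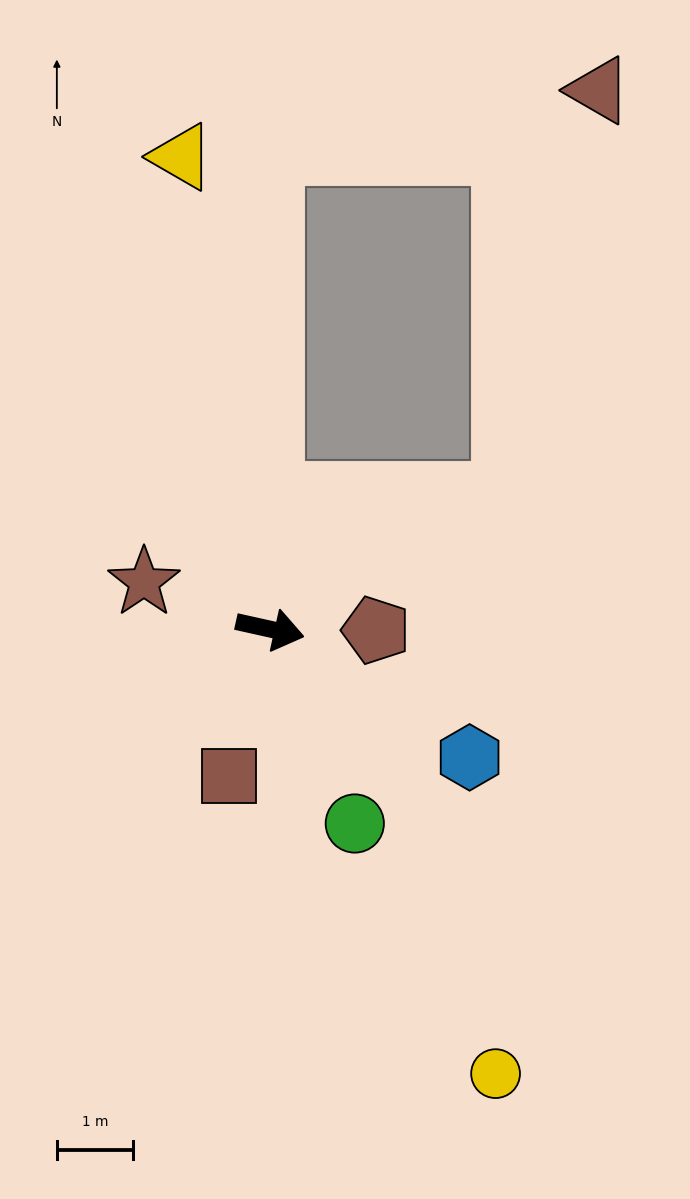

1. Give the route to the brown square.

turn right 93°, forward 2.0 m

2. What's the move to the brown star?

turn left 172°, forward 1.8 m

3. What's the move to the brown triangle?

blocked — turn left 43°, forward 3.5 m, then turn left 46°, forward 5.4 m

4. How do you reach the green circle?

turn right 54°, forward 2.8 m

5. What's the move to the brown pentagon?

turn left 12°, forward 1.4 m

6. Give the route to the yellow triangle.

turn left 113°, forward 6.3 m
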